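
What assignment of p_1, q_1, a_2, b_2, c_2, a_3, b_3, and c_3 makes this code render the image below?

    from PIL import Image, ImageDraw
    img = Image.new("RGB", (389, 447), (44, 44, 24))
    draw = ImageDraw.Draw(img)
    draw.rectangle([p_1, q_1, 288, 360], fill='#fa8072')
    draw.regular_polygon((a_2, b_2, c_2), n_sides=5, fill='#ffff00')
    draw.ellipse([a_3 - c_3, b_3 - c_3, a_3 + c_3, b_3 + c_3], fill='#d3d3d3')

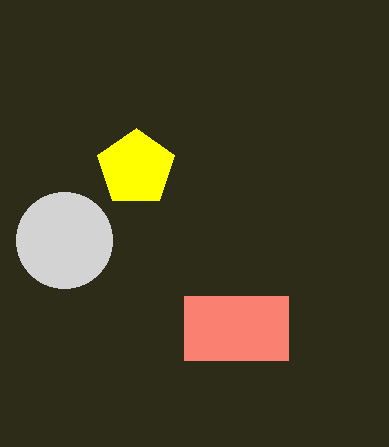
p_1 = 184
q_1 = 296
a_2 = 136
b_2 = 168
c_2 = 40
a_3 = 64
b_3 = 240
c_3 = 48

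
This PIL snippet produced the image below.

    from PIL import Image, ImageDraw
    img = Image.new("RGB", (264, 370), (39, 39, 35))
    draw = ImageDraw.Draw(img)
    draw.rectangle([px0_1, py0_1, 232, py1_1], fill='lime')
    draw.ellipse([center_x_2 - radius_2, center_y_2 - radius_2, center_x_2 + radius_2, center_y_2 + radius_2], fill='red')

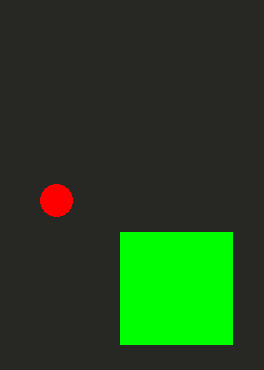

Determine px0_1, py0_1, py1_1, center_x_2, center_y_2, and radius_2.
px0_1 = 120, py0_1 = 232, py1_1 = 344, center_x_2 = 56, center_y_2 = 200, radius_2 = 16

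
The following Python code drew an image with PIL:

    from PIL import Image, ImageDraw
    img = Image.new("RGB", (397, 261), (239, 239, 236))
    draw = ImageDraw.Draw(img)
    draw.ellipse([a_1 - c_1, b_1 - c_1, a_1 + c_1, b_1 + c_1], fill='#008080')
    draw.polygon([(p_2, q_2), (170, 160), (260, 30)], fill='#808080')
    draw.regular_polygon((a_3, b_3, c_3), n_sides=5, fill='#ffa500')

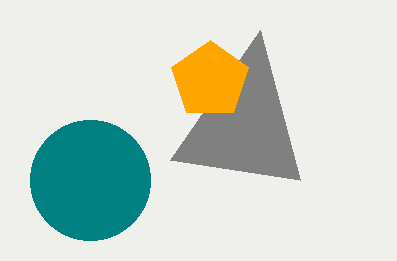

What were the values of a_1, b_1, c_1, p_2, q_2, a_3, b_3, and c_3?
a_1 = 90
b_1 = 180
c_1 = 60
p_2 = 300
q_2 = 180
a_3 = 210
b_3 = 80
c_3 = 40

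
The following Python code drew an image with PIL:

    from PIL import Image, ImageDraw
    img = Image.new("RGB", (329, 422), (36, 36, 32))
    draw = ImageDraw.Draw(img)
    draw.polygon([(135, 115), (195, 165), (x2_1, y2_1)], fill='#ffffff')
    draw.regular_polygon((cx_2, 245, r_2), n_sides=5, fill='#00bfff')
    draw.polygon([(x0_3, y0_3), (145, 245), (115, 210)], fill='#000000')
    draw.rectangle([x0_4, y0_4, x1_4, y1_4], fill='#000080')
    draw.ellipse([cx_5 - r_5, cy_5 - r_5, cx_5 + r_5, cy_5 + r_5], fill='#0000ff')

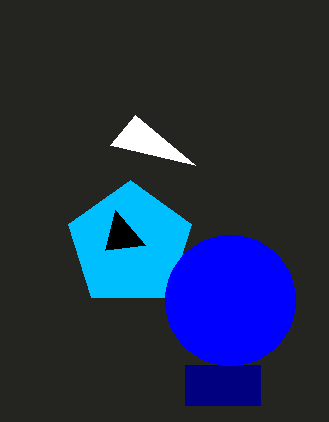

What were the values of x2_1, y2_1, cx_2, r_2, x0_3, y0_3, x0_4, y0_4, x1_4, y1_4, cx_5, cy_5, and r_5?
x2_1 = 110, y2_1 = 145, cx_2 = 130, r_2 = 65, x0_3 = 105, y0_3 = 250, x0_4 = 185, y0_4 = 365, x1_4 = 260, y1_4 = 405, cx_5 = 230, cy_5 = 300, r_5 = 65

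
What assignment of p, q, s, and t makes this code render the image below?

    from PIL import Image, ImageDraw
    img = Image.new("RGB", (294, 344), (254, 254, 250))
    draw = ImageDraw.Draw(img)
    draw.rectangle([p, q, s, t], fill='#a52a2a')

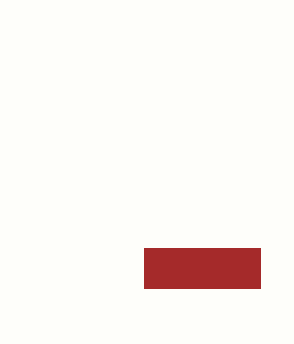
p = 144, q = 248, s = 260, t = 288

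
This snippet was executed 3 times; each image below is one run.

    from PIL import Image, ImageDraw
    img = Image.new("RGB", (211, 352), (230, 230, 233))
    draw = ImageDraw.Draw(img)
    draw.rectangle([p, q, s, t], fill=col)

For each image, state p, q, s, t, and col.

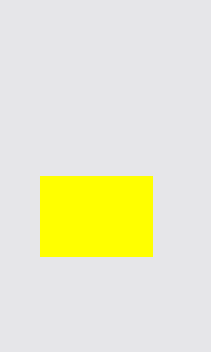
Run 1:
p = 40, q = 176, s = 152, t = 256, col = 'yellow'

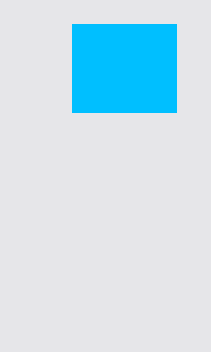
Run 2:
p = 72
q = 24
s = 176
t = 112
col = 'deepskyblue'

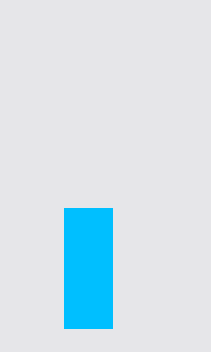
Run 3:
p = 64
q = 208
s = 112
t = 328
col = 'deepskyblue'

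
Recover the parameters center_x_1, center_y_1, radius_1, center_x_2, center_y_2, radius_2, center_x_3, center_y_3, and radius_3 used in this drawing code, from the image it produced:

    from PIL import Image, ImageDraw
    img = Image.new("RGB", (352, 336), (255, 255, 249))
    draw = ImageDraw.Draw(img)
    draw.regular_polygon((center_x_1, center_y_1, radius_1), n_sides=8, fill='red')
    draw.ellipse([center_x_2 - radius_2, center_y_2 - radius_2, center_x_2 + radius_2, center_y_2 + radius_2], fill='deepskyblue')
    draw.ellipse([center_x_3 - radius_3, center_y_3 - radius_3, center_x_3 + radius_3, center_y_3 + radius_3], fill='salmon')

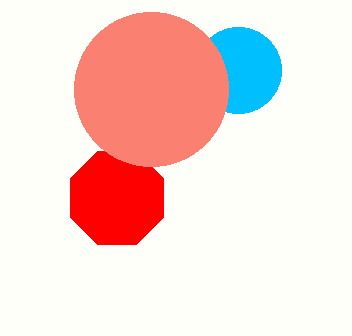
center_x_1 = 117
center_y_1 = 198
radius_1 = 50
center_x_2 = 238
center_y_2 = 70
radius_2 = 43
center_x_3 = 151
center_y_3 = 89
radius_3 = 77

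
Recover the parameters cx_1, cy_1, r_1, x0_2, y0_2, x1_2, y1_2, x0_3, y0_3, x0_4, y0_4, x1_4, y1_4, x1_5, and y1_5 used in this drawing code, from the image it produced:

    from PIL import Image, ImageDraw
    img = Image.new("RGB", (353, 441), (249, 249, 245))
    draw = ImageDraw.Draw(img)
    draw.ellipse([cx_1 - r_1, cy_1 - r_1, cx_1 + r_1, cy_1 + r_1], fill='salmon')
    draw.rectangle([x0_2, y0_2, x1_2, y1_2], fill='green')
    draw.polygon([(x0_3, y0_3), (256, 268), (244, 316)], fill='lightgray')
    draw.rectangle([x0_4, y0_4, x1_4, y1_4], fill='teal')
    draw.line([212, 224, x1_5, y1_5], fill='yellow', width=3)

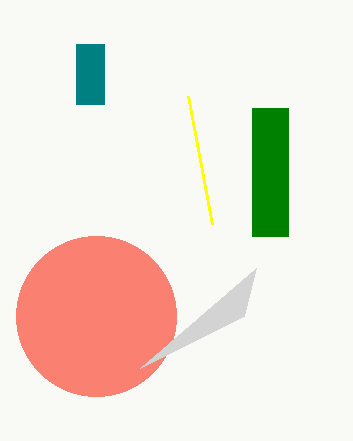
cx_1 = 96, cy_1 = 316, r_1 = 80, x0_2 = 252, y0_2 = 108, x1_2 = 288, y1_2 = 236, x0_3 = 140, y0_3 = 368, x0_4 = 76, y0_4 = 44, x1_4 = 104, y1_4 = 104, x1_5 = 188, y1_5 = 96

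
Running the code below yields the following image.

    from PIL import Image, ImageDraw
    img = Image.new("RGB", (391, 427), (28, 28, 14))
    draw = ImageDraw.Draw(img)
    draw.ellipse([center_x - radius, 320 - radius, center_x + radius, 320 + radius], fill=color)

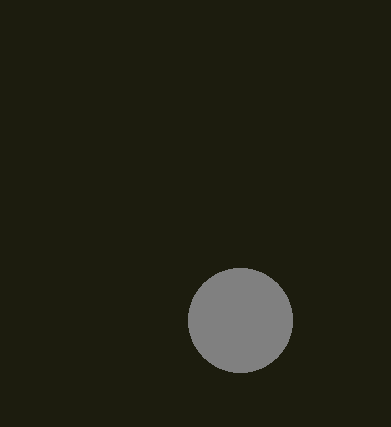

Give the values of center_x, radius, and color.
center_x = 240, radius = 52, color = 'gray'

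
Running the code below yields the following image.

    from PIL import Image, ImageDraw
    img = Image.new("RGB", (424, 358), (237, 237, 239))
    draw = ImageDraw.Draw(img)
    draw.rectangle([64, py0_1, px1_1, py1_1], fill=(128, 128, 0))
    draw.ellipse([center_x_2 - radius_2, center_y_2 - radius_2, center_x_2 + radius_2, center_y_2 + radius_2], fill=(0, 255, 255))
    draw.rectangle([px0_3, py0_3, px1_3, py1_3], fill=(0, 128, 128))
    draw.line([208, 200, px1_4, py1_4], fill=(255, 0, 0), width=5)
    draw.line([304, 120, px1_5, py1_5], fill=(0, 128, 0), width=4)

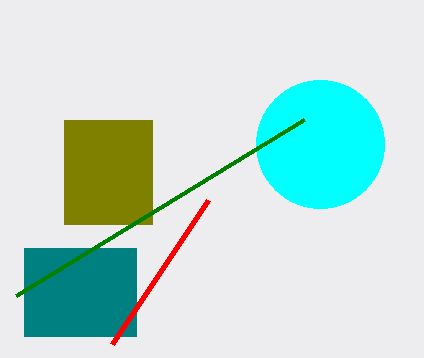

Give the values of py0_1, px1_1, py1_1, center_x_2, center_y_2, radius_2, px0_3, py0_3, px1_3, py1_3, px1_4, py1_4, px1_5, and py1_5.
py0_1 = 120; px1_1 = 152; py1_1 = 224; center_x_2 = 320; center_y_2 = 144; radius_2 = 64; px0_3 = 24; py0_3 = 248; px1_3 = 136; py1_3 = 336; px1_4 = 112; py1_4 = 344; px1_5 = 16; py1_5 = 296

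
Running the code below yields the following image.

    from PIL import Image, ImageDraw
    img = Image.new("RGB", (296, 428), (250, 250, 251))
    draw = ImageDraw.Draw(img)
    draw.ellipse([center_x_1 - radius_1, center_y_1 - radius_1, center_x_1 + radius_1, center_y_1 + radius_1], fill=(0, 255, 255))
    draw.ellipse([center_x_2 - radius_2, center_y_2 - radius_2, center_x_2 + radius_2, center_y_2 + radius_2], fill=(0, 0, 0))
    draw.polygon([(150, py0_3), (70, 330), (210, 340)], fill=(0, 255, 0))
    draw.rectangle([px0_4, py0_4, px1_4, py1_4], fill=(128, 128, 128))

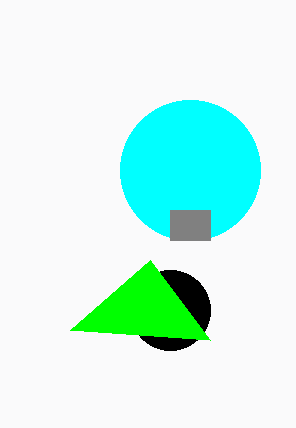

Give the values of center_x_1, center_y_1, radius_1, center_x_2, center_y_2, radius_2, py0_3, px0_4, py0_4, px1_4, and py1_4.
center_x_1 = 190, center_y_1 = 170, radius_1 = 70, center_x_2 = 170, center_y_2 = 310, radius_2 = 40, py0_3 = 260, px0_4 = 170, py0_4 = 210, px1_4 = 210, py1_4 = 240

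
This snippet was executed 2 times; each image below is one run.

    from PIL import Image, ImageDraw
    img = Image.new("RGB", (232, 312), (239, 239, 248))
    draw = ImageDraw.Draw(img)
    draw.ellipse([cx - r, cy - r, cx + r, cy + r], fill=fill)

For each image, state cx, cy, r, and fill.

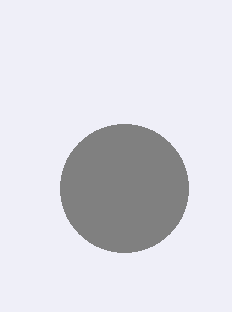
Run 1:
cx = 124, cy = 188, r = 64, fill = 'gray'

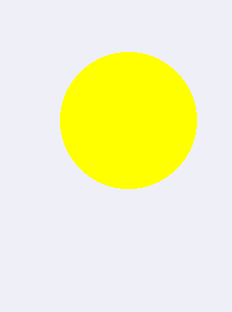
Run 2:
cx = 128
cy = 120
r = 68
fill = 'yellow'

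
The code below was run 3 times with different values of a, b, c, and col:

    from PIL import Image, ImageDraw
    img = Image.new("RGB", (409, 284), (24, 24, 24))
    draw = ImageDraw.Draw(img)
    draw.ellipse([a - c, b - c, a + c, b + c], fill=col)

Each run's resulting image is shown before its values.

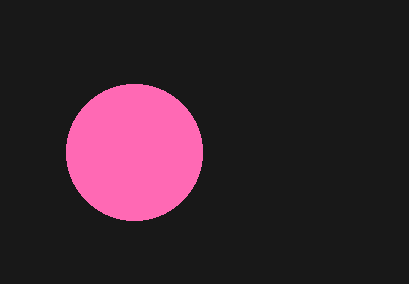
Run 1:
a = 134, b = 152, c = 68, col = 'hotpink'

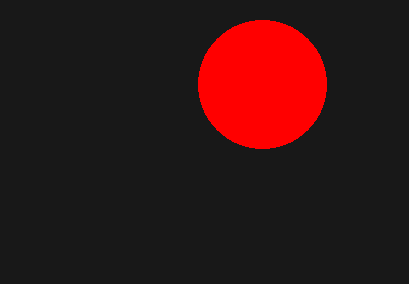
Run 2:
a = 262; b = 84; c = 64; col = 'red'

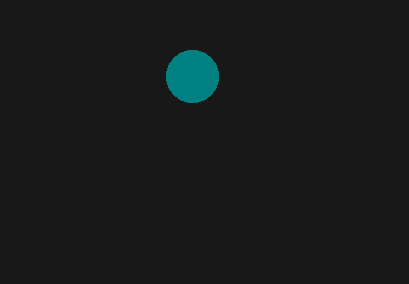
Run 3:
a = 192
b = 76
c = 26
col = 'teal'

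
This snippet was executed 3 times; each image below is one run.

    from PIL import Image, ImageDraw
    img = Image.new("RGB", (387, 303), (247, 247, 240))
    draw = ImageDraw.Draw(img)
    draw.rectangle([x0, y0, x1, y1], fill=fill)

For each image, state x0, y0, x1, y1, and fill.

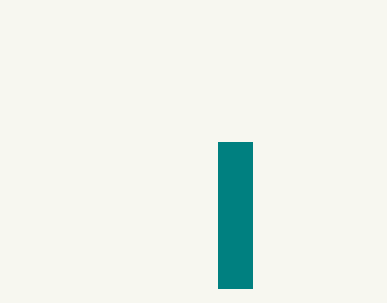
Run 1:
x0 = 218, y0 = 142, x1 = 252, y1 = 288, fill = 'teal'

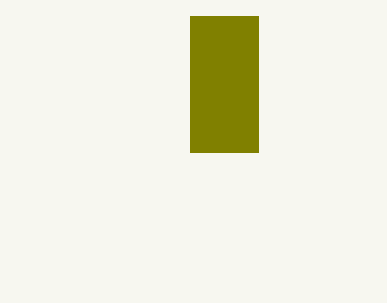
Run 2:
x0 = 190, y0 = 16, x1 = 258, y1 = 152, fill = 'olive'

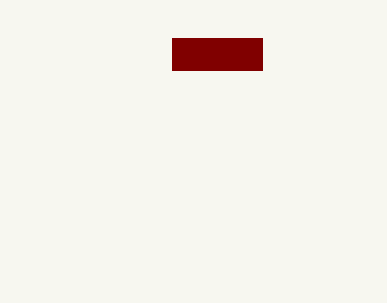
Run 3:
x0 = 172, y0 = 38, x1 = 262, y1 = 70, fill = 'maroon'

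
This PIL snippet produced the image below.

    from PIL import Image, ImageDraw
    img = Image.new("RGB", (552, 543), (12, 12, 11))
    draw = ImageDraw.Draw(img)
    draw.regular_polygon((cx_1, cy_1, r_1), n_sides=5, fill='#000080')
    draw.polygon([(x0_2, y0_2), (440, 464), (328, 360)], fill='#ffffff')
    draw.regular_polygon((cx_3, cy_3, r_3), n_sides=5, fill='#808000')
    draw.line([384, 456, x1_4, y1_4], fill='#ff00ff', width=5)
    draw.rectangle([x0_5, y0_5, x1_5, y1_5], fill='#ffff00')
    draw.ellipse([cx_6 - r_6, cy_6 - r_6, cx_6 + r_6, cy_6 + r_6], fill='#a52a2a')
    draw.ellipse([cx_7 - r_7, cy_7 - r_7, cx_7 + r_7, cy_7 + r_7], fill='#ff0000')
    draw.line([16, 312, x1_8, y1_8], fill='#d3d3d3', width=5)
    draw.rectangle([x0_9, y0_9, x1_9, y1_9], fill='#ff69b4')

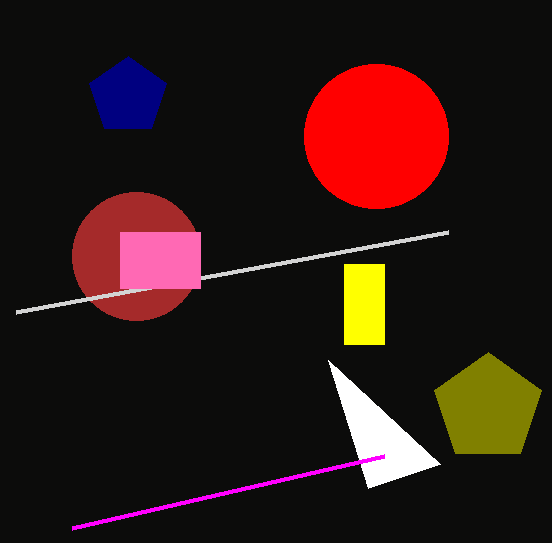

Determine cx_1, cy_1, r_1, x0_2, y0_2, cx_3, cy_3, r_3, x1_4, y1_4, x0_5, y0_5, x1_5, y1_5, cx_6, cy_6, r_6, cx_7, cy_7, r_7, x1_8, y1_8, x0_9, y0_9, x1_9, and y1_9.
cx_1 = 128
cy_1 = 96
r_1 = 40
x0_2 = 368
y0_2 = 488
cx_3 = 488
cy_3 = 408
r_3 = 56
x1_4 = 72
y1_4 = 528
x0_5 = 344
y0_5 = 264
x1_5 = 384
y1_5 = 344
cx_6 = 136
cy_6 = 256
r_6 = 64
cx_7 = 376
cy_7 = 136
r_7 = 72
x1_8 = 448
y1_8 = 232
x0_9 = 120
y0_9 = 232
x1_9 = 200
y1_9 = 288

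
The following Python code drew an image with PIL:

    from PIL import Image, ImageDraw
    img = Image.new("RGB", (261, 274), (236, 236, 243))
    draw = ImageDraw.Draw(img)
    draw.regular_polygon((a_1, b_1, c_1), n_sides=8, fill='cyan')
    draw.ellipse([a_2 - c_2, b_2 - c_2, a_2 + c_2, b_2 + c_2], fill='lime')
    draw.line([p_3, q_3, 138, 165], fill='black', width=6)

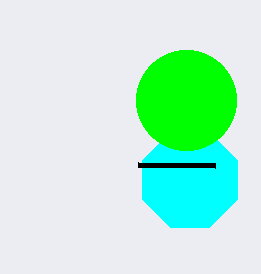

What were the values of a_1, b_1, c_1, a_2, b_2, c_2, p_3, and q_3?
a_1 = 190
b_1 = 180
c_1 = 51
a_2 = 186
b_2 = 100
c_2 = 50
p_3 = 215
q_3 = 166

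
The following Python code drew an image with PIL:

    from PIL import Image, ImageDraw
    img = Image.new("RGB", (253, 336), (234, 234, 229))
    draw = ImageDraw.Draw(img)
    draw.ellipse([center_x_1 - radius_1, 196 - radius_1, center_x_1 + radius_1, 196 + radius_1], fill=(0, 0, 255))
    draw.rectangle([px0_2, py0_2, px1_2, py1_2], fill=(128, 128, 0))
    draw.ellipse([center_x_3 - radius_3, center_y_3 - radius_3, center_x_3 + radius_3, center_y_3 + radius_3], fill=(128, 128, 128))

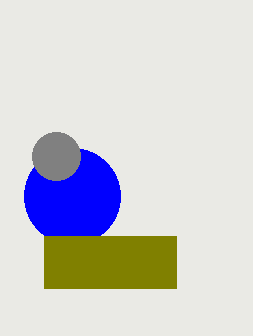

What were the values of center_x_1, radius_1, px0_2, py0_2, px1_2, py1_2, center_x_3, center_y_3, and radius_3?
center_x_1 = 72, radius_1 = 48, px0_2 = 44, py0_2 = 236, px1_2 = 176, py1_2 = 288, center_x_3 = 56, center_y_3 = 156, radius_3 = 24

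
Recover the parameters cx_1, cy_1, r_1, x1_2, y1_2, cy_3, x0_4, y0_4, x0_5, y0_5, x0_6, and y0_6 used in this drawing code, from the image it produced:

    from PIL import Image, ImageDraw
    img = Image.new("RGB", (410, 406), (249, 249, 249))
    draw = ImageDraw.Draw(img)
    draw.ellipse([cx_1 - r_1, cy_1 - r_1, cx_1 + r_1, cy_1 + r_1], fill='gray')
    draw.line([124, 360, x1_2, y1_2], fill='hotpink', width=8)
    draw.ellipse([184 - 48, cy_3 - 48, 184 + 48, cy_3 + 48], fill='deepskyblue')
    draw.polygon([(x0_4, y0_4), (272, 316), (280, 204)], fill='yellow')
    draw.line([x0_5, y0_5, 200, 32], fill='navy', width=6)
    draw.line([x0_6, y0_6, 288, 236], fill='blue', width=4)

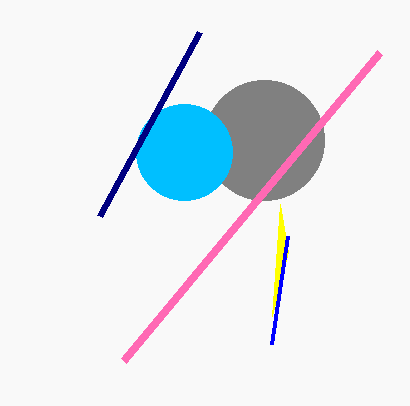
cx_1 = 264
cy_1 = 140
r_1 = 60
x1_2 = 380
y1_2 = 52
cy_3 = 152
x0_4 = 288
y0_4 = 252
x0_5 = 100
y0_5 = 216
x0_6 = 272
y0_6 = 344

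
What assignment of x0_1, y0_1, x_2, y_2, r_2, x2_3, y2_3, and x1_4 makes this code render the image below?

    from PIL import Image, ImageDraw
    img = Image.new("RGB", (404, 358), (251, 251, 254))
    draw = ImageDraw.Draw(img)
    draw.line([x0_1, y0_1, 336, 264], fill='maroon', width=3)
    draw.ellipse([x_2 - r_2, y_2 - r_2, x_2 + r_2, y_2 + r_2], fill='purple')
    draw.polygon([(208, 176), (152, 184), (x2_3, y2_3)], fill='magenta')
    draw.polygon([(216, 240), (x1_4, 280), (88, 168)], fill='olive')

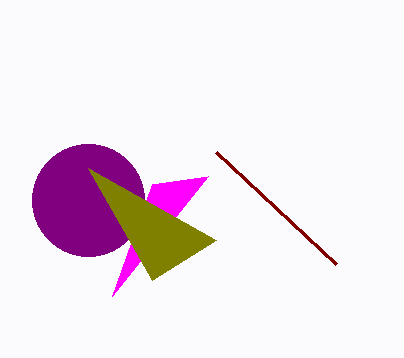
x0_1 = 216, y0_1 = 152, x_2 = 88, y_2 = 200, r_2 = 56, x2_3 = 112, y2_3 = 296, x1_4 = 152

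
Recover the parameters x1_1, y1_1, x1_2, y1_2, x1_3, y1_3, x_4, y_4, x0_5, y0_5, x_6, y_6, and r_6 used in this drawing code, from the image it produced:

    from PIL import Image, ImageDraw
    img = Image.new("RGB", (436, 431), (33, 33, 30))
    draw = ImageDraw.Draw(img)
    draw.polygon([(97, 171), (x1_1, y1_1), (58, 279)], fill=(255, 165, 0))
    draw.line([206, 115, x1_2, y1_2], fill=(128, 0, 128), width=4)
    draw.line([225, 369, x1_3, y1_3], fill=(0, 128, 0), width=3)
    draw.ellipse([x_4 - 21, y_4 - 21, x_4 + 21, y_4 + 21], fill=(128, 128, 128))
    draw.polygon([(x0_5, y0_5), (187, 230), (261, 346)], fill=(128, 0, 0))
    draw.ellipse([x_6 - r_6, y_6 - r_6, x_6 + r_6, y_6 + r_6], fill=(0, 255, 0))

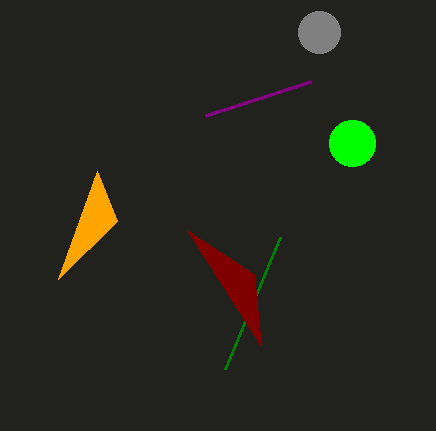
x1_1 = 117, y1_1 = 221, x1_2 = 311, y1_2 = 81, x1_3 = 280, y1_3 = 237, x_4 = 319, y_4 = 32, x0_5 = 254, y0_5 = 274, x_6 = 352, y_6 = 143, r_6 = 23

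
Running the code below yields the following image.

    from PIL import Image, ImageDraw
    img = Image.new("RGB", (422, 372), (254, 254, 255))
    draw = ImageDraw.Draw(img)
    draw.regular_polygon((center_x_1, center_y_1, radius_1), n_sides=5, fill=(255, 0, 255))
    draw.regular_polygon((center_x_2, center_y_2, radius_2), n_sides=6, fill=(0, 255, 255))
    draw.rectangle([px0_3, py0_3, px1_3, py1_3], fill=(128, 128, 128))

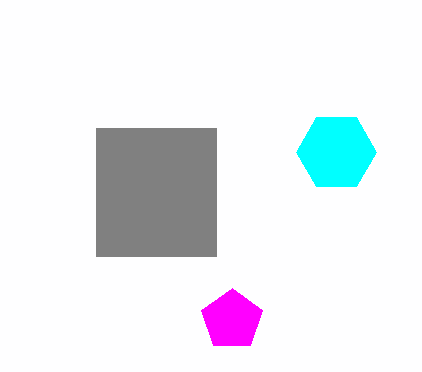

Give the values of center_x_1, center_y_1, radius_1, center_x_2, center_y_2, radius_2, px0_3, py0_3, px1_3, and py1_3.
center_x_1 = 232; center_y_1 = 320; radius_1 = 32; center_x_2 = 336; center_y_2 = 152; radius_2 = 40; px0_3 = 96; py0_3 = 128; px1_3 = 216; py1_3 = 256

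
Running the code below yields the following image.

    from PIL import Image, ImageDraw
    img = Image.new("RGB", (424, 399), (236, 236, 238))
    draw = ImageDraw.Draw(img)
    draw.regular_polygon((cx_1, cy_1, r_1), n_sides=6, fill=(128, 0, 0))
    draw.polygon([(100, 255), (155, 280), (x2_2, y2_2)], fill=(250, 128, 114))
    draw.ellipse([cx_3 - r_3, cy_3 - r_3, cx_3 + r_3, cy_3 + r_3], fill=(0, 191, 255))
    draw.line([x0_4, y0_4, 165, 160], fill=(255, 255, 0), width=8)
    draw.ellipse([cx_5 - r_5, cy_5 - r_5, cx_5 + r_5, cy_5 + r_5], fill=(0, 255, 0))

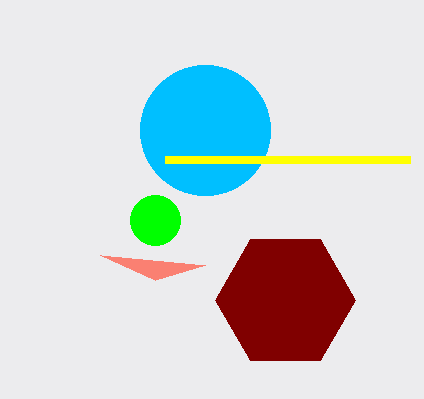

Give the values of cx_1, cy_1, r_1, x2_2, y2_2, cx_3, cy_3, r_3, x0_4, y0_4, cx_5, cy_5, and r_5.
cx_1 = 285, cy_1 = 300, r_1 = 70, x2_2 = 205, y2_2 = 265, cx_3 = 205, cy_3 = 130, r_3 = 65, x0_4 = 410, y0_4 = 160, cx_5 = 155, cy_5 = 220, r_5 = 25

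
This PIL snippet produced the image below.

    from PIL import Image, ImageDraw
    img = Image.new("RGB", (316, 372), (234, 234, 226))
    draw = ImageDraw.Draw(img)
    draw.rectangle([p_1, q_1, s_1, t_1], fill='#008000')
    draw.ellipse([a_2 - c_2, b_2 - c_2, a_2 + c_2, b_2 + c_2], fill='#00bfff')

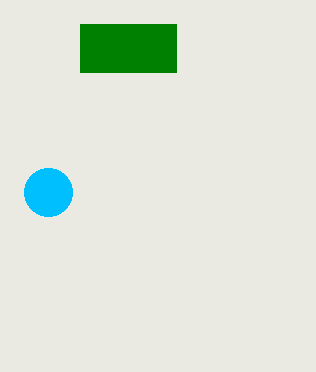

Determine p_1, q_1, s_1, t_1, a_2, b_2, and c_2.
p_1 = 80, q_1 = 24, s_1 = 176, t_1 = 72, a_2 = 48, b_2 = 192, c_2 = 24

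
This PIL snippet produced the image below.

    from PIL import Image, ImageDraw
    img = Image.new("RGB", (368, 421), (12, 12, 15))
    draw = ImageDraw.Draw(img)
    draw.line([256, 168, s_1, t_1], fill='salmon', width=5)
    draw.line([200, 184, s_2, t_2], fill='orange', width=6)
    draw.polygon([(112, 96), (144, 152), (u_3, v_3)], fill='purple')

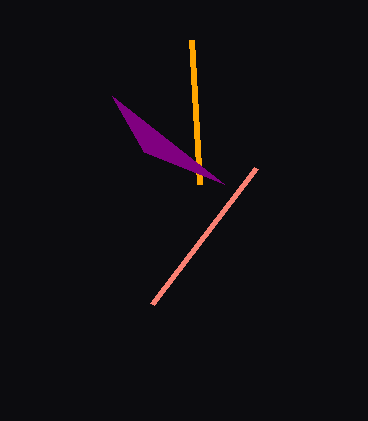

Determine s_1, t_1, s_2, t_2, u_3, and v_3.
s_1 = 152; t_1 = 304; s_2 = 192; t_2 = 40; u_3 = 224; v_3 = 184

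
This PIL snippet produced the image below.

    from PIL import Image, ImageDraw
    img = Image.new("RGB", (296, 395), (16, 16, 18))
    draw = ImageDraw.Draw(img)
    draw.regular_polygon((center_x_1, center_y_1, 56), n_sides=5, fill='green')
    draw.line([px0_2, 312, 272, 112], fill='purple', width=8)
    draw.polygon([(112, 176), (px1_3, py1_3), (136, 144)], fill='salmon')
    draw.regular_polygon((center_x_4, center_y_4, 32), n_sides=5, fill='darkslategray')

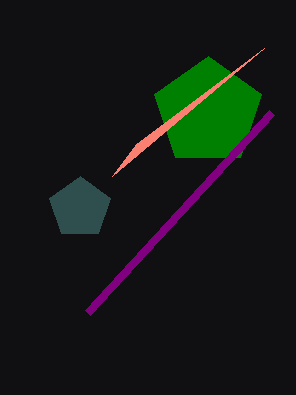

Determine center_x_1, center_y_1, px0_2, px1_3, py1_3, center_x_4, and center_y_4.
center_x_1 = 208; center_y_1 = 112; px0_2 = 88; px1_3 = 264; py1_3 = 48; center_x_4 = 80; center_y_4 = 208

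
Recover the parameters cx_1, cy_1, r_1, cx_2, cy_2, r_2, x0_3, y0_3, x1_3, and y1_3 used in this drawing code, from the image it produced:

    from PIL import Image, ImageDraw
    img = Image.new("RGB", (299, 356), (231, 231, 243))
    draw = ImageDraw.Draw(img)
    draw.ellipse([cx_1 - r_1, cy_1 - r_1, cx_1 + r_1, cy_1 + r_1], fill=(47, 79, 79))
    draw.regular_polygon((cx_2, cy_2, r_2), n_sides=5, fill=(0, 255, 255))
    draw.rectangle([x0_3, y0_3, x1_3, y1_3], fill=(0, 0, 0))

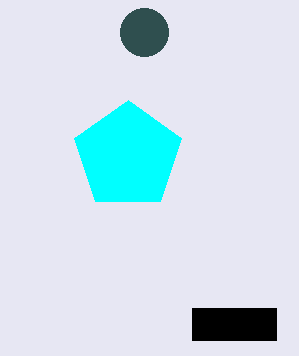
cx_1 = 144; cy_1 = 32; r_1 = 24; cx_2 = 128; cy_2 = 156; r_2 = 56; x0_3 = 192; y0_3 = 308; x1_3 = 276; y1_3 = 340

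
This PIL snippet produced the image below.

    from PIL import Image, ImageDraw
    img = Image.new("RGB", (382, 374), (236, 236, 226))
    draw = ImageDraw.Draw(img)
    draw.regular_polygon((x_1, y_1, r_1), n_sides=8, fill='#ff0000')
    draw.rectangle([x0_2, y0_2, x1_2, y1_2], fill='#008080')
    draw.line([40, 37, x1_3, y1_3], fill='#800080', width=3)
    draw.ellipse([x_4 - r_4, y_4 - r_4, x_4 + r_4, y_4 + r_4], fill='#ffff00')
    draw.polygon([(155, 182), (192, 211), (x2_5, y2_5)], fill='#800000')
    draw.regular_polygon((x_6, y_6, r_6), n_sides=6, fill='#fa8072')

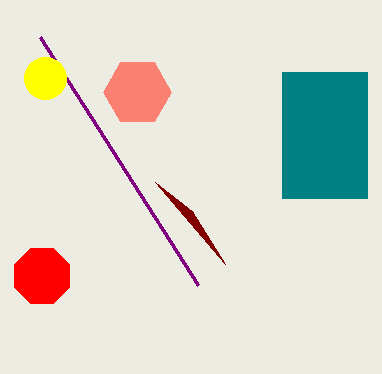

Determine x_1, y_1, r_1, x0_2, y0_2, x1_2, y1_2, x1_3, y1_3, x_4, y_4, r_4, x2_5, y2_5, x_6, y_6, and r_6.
x_1 = 42, y_1 = 276, r_1 = 30, x0_2 = 282, y0_2 = 72, x1_2 = 367, y1_2 = 198, x1_3 = 198, y1_3 = 285, x_4 = 45, y_4 = 78, r_4 = 21, x2_5 = 225, y2_5 = 264, x_6 = 137, y_6 = 92, r_6 = 34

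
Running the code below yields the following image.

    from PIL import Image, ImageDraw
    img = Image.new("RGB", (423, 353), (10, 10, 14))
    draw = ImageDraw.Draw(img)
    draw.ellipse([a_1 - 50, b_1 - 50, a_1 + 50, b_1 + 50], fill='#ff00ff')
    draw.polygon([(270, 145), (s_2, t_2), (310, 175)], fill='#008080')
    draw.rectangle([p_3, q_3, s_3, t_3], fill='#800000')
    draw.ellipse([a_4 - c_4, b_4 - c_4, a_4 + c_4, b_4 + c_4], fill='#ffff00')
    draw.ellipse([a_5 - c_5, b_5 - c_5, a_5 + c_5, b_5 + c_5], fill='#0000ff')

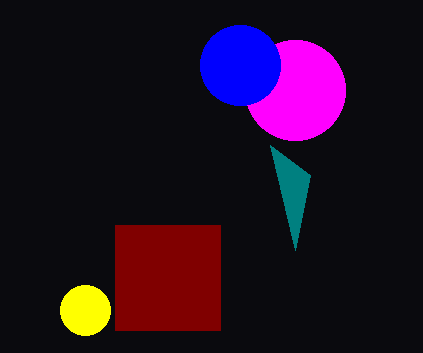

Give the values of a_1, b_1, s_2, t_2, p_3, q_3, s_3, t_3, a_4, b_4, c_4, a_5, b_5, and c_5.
a_1 = 295, b_1 = 90, s_2 = 295, t_2 = 250, p_3 = 115, q_3 = 225, s_3 = 220, t_3 = 330, a_4 = 85, b_4 = 310, c_4 = 25, a_5 = 240, b_5 = 65, c_5 = 40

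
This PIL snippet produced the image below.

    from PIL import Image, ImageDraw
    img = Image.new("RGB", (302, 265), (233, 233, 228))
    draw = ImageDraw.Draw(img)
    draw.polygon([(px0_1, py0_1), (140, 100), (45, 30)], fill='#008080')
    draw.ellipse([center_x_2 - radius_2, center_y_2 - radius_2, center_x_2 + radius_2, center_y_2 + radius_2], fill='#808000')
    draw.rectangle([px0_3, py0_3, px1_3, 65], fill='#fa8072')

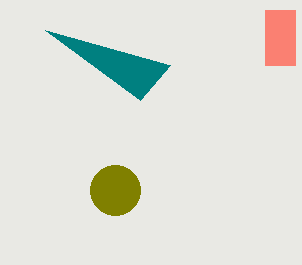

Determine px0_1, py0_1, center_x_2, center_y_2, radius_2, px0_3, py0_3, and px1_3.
px0_1 = 170, py0_1 = 65, center_x_2 = 115, center_y_2 = 190, radius_2 = 25, px0_3 = 265, py0_3 = 10, px1_3 = 295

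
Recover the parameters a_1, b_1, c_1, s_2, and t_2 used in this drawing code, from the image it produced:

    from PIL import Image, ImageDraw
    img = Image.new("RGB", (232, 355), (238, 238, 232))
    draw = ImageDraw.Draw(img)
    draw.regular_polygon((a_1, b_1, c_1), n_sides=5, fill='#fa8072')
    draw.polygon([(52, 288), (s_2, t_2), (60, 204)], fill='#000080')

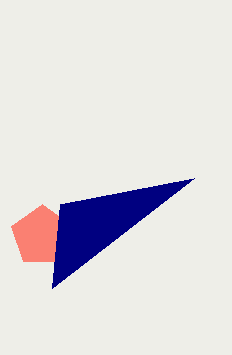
a_1 = 42, b_1 = 236, c_1 = 32, s_2 = 194, t_2 = 178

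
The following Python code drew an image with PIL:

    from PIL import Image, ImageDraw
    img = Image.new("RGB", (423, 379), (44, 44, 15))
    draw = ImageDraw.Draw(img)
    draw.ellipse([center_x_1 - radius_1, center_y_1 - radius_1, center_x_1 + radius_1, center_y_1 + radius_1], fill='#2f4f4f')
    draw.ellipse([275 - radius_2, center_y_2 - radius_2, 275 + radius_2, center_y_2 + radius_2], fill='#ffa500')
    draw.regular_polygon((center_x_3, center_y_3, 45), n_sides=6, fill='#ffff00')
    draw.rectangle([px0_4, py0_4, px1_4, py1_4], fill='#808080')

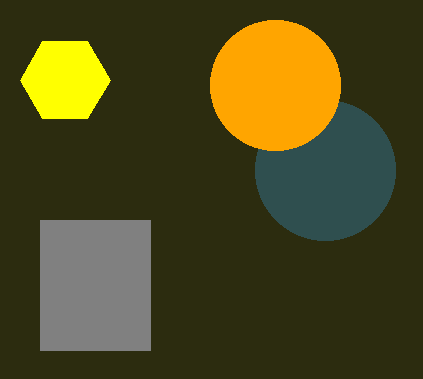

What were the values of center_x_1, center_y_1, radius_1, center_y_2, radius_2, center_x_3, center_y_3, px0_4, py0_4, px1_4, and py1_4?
center_x_1 = 325, center_y_1 = 170, radius_1 = 70, center_y_2 = 85, radius_2 = 65, center_x_3 = 65, center_y_3 = 80, px0_4 = 40, py0_4 = 220, px1_4 = 150, py1_4 = 350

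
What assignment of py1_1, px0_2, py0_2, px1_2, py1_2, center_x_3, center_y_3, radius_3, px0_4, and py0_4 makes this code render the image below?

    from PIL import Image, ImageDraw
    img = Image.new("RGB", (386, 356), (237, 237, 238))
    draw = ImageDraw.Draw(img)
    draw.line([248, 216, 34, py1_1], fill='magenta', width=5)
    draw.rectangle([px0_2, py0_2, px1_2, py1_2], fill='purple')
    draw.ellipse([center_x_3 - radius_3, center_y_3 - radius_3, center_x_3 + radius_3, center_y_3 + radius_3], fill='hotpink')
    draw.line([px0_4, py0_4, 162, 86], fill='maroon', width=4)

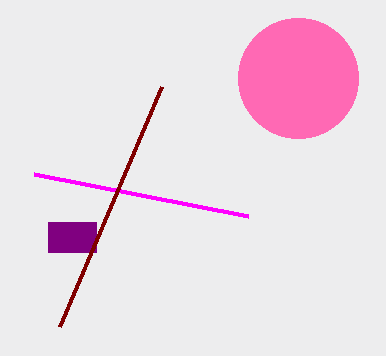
py1_1 = 174
px0_2 = 48
py0_2 = 222
px1_2 = 96
py1_2 = 252
center_x_3 = 298
center_y_3 = 78
radius_3 = 60
px0_4 = 60
py0_4 = 326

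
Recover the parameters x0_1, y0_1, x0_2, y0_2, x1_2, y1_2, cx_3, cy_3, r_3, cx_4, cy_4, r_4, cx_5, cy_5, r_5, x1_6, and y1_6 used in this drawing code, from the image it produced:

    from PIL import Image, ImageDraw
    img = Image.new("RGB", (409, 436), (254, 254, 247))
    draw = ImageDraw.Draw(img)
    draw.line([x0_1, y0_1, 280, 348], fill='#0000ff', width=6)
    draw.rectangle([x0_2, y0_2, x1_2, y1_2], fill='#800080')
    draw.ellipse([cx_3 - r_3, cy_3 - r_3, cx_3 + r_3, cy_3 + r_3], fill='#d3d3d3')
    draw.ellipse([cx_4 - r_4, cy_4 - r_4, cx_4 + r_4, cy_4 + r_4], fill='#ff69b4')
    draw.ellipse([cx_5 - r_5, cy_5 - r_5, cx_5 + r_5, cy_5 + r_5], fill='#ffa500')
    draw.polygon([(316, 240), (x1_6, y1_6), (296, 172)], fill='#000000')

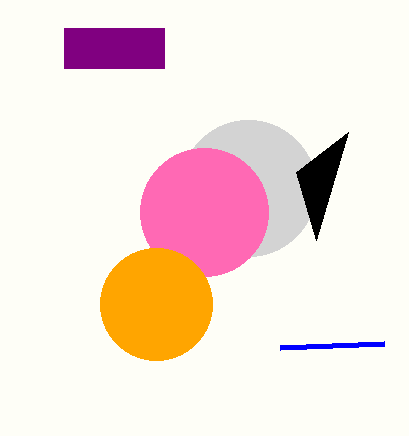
x0_1 = 384; y0_1 = 344; x0_2 = 64; y0_2 = 28; x1_2 = 164; y1_2 = 68; cx_3 = 248; cy_3 = 188; r_3 = 68; cx_4 = 204; cy_4 = 212; r_4 = 64; cx_5 = 156; cy_5 = 304; r_5 = 56; x1_6 = 348; y1_6 = 132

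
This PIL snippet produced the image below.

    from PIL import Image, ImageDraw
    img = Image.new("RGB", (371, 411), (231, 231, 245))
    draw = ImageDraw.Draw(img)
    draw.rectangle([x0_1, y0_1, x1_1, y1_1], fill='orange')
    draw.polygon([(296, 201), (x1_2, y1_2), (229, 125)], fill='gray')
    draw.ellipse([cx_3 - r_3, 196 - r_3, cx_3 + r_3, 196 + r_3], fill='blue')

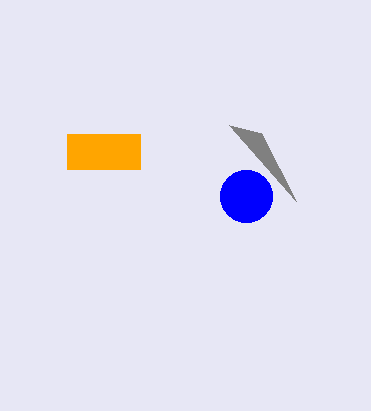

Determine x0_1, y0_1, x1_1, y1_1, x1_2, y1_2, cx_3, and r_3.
x0_1 = 67; y0_1 = 134; x1_1 = 140; y1_1 = 169; x1_2 = 261; y1_2 = 133; cx_3 = 246; r_3 = 26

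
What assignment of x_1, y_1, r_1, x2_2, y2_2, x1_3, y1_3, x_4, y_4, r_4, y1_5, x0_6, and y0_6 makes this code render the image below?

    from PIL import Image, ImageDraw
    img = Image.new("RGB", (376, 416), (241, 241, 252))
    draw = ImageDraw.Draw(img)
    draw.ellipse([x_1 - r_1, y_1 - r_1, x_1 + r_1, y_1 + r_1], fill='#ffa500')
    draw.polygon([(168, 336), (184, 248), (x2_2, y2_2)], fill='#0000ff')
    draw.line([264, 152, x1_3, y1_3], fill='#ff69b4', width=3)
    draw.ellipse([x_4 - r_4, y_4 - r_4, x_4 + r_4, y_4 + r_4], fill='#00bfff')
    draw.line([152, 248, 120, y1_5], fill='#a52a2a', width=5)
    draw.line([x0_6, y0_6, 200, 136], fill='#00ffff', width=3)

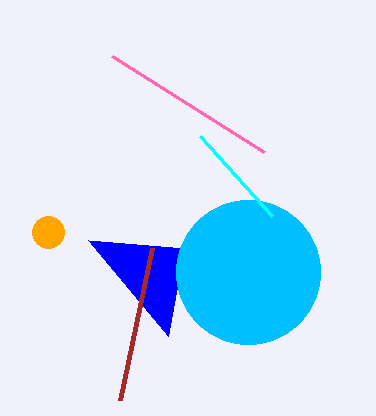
x_1 = 48, y_1 = 232, r_1 = 16, x2_2 = 88, y2_2 = 240, x1_3 = 112, y1_3 = 56, x_4 = 248, y_4 = 272, r_4 = 72, y1_5 = 400, x0_6 = 272, y0_6 = 216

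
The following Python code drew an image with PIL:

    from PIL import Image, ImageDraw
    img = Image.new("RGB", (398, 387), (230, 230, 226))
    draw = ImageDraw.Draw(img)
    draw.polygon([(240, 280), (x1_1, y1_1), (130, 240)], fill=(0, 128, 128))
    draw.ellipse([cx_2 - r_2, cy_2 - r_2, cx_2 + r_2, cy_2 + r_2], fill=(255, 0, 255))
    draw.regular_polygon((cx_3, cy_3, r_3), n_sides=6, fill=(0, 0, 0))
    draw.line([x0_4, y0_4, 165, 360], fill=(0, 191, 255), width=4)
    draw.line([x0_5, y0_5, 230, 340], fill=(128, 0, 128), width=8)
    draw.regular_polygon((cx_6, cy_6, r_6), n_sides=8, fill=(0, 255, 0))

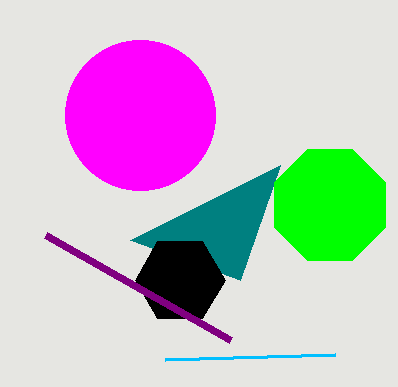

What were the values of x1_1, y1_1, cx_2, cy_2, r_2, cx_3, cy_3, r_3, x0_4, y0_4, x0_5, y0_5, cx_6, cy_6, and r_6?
x1_1 = 280, y1_1 = 165, cx_2 = 140, cy_2 = 115, r_2 = 75, cx_3 = 180, cy_3 = 280, r_3 = 45, x0_4 = 335, y0_4 = 355, x0_5 = 45, y0_5 = 235, cx_6 = 330, cy_6 = 205, r_6 = 60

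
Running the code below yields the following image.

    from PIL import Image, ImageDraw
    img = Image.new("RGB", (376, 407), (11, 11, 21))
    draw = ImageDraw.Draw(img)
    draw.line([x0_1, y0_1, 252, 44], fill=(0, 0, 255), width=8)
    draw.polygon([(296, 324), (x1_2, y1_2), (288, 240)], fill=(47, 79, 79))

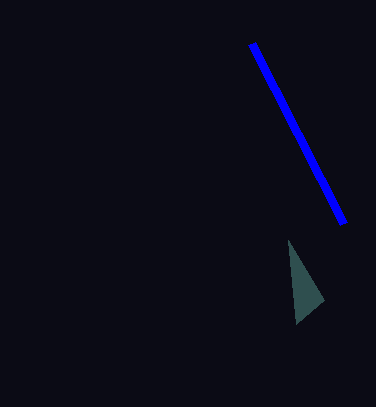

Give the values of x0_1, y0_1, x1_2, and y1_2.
x0_1 = 344; y0_1 = 224; x1_2 = 324; y1_2 = 300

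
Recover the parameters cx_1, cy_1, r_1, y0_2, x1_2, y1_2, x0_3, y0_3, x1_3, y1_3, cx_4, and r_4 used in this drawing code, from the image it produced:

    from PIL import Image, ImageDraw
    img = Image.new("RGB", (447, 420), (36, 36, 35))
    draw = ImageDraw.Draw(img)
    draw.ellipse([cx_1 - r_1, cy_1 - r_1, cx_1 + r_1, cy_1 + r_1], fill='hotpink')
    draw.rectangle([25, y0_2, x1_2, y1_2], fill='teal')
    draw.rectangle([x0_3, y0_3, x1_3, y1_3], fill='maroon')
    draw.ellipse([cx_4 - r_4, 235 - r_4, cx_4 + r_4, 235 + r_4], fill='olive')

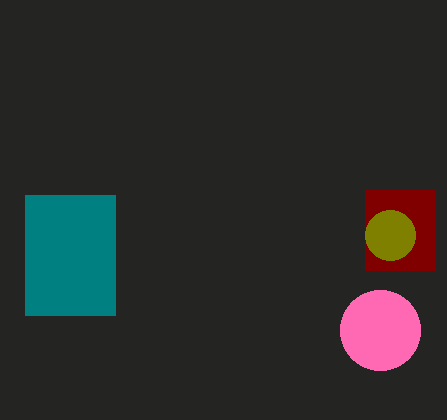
cx_1 = 380, cy_1 = 330, r_1 = 40, y0_2 = 195, x1_2 = 115, y1_2 = 315, x0_3 = 365, y0_3 = 190, x1_3 = 435, y1_3 = 270, cx_4 = 390, r_4 = 25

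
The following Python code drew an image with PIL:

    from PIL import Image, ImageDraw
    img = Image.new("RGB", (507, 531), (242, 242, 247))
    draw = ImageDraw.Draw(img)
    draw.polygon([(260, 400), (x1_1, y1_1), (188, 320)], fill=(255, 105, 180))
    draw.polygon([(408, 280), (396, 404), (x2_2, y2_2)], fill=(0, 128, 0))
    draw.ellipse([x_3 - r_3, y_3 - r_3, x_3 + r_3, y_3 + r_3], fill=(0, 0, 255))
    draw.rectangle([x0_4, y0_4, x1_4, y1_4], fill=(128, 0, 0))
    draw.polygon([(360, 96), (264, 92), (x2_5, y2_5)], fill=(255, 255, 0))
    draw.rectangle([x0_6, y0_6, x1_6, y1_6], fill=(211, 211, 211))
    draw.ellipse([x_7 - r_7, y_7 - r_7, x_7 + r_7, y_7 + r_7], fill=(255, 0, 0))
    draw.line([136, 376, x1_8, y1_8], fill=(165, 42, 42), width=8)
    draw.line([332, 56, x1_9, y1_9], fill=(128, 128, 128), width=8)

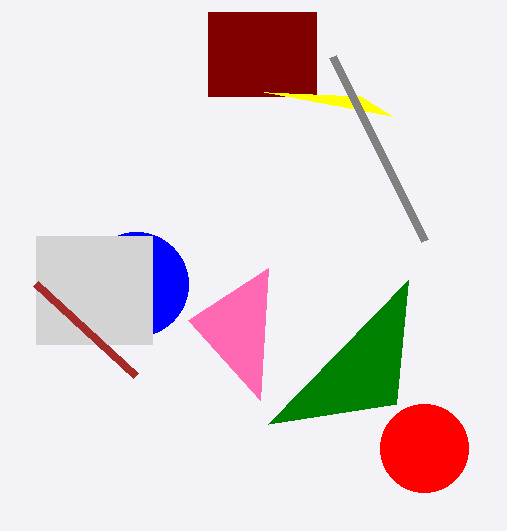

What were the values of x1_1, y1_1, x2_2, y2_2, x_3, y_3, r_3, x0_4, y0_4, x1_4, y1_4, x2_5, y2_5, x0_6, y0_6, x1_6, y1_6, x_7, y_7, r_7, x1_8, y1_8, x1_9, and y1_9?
x1_1 = 268; y1_1 = 268; x2_2 = 268; y2_2 = 424; x_3 = 136; y_3 = 284; r_3 = 52; x0_4 = 208; y0_4 = 12; x1_4 = 316; y1_4 = 96; x2_5 = 392; y2_5 = 116; x0_6 = 36; y0_6 = 236; x1_6 = 152; y1_6 = 344; x_7 = 424; y_7 = 448; r_7 = 44; x1_8 = 36; y1_8 = 284; x1_9 = 424; y1_9 = 240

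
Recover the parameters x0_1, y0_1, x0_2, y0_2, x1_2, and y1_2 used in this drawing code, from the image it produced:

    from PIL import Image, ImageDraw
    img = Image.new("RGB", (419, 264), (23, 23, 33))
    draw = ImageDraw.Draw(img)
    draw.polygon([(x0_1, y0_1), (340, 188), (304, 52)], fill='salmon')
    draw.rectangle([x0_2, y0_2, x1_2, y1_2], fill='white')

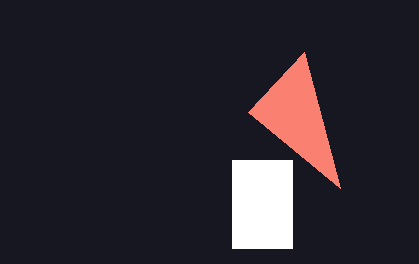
x0_1 = 248; y0_1 = 112; x0_2 = 232; y0_2 = 160; x1_2 = 292; y1_2 = 248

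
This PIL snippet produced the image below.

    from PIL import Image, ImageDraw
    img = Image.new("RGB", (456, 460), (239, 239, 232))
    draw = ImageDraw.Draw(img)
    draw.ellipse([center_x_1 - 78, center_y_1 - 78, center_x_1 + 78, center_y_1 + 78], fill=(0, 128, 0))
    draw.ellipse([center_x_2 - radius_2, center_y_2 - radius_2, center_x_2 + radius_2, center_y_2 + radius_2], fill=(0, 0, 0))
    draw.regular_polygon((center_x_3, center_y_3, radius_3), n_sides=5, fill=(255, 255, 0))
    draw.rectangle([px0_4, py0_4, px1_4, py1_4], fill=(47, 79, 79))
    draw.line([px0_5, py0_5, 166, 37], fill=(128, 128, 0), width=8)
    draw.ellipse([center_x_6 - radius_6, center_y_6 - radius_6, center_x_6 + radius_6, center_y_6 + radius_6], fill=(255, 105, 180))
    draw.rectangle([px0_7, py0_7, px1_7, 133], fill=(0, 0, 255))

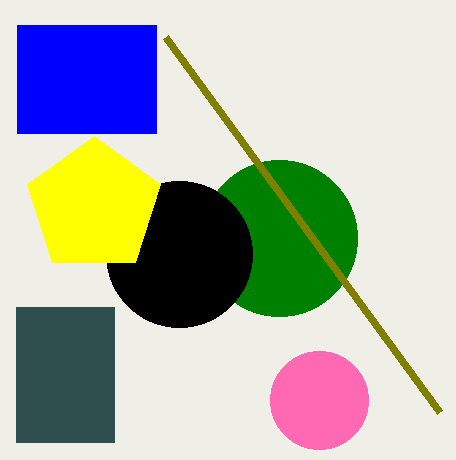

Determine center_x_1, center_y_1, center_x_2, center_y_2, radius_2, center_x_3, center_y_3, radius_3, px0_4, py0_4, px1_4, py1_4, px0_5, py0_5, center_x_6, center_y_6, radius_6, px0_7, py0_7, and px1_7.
center_x_1 = 279
center_y_1 = 238
center_x_2 = 179
center_y_2 = 254
radius_2 = 73
center_x_3 = 94
center_y_3 = 206
radius_3 = 70
px0_4 = 16
py0_4 = 307
px1_4 = 114
py1_4 = 442
px0_5 = 440
py0_5 = 412
center_x_6 = 319
center_y_6 = 400
radius_6 = 49
px0_7 = 17
py0_7 = 25
px1_7 = 156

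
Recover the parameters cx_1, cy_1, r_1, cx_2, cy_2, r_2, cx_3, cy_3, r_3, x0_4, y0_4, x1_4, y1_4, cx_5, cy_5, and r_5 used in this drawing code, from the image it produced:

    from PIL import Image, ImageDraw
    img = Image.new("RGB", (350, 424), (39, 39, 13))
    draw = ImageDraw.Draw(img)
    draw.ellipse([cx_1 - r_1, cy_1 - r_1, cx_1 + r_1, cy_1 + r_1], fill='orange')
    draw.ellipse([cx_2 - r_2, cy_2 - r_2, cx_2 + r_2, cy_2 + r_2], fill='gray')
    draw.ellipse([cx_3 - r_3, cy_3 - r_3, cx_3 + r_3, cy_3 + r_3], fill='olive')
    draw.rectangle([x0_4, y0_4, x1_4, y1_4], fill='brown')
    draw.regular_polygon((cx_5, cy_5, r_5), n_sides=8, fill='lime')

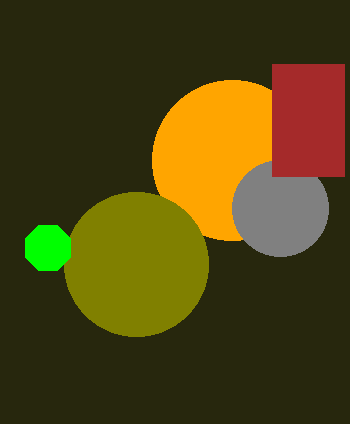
cx_1 = 232; cy_1 = 160; r_1 = 80; cx_2 = 280; cy_2 = 208; r_2 = 48; cx_3 = 136; cy_3 = 264; r_3 = 72; x0_4 = 272; y0_4 = 64; x1_4 = 344; y1_4 = 176; cx_5 = 48; cy_5 = 248; r_5 = 24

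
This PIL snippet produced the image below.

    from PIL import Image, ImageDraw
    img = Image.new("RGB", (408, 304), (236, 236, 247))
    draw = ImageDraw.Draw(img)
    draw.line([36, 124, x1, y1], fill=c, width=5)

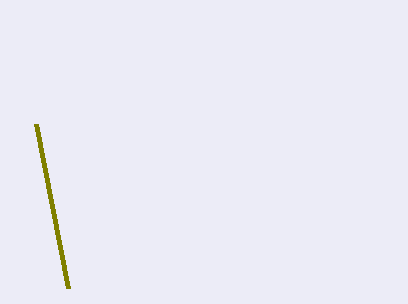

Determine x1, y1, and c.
x1 = 68, y1 = 288, c = 'olive'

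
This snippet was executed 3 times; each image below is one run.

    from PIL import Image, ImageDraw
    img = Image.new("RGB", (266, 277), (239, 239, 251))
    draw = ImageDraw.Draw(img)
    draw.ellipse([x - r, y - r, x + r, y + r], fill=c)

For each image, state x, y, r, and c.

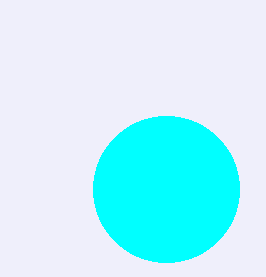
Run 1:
x = 166; y = 189; r = 73; c = 'cyan'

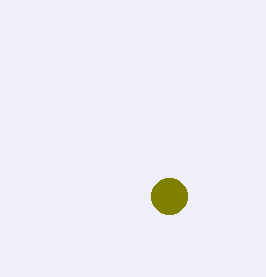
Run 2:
x = 169; y = 196; r = 18; c = 'olive'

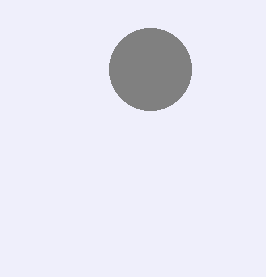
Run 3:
x = 150
y = 69
r = 41
c = 'gray'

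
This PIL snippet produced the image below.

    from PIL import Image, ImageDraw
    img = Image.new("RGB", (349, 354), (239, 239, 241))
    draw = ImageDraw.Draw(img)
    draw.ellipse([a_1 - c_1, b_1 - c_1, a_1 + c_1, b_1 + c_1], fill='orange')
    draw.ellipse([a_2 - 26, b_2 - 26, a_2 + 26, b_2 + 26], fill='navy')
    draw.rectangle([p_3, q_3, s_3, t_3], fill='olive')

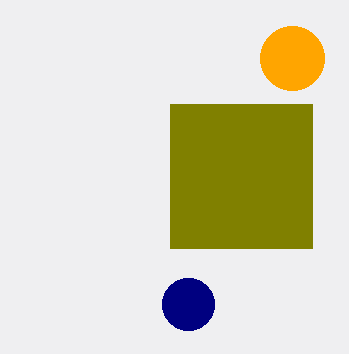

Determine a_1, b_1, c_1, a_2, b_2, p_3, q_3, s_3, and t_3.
a_1 = 292; b_1 = 58; c_1 = 32; a_2 = 188; b_2 = 304; p_3 = 170; q_3 = 104; s_3 = 312; t_3 = 248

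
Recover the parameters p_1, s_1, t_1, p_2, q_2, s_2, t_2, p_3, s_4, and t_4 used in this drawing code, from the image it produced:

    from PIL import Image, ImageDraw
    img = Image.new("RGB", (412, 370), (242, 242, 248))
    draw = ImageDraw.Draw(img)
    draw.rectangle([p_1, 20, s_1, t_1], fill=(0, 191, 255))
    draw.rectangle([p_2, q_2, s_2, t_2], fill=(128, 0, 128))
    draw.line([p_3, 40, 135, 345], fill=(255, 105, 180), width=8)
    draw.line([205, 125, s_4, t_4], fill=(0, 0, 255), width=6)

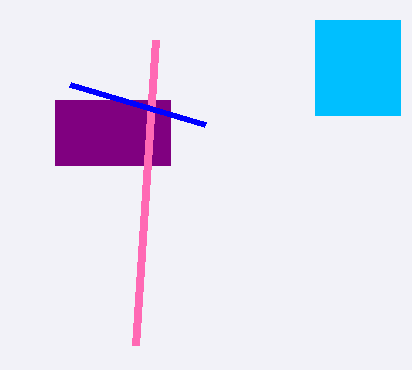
p_1 = 315, s_1 = 400, t_1 = 115, p_2 = 55, q_2 = 100, s_2 = 170, t_2 = 165, p_3 = 155, s_4 = 70, t_4 = 85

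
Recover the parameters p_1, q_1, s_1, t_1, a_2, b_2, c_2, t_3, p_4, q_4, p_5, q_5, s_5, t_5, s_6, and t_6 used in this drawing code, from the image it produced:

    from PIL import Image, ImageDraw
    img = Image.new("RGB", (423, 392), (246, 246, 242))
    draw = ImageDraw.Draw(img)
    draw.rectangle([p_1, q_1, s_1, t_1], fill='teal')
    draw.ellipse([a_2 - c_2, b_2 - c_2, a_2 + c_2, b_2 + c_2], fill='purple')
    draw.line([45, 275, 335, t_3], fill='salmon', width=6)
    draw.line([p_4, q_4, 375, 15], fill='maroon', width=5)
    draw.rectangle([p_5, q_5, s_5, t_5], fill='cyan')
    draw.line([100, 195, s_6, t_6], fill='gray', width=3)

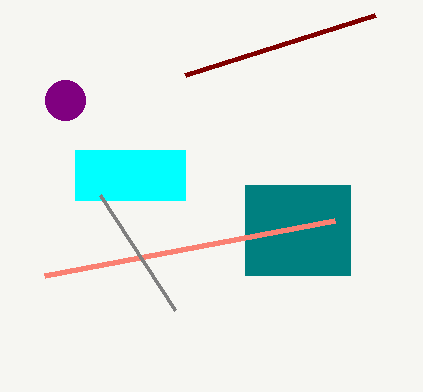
p_1 = 245, q_1 = 185, s_1 = 350, t_1 = 275, a_2 = 65, b_2 = 100, c_2 = 20, t_3 = 220, p_4 = 185, q_4 = 75, p_5 = 75, q_5 = 150, s_5 = 185, t_5 = 200, s_6 = 175, t_6 = 310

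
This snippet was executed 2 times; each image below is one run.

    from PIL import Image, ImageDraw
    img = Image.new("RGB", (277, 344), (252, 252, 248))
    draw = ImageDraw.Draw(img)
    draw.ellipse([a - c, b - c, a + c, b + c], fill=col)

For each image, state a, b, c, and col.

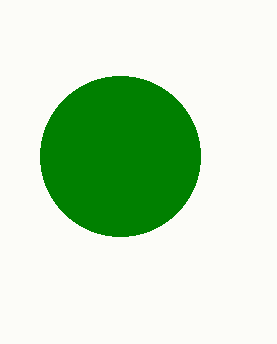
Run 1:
a = 120
b = 156
c = 80
col = 'green'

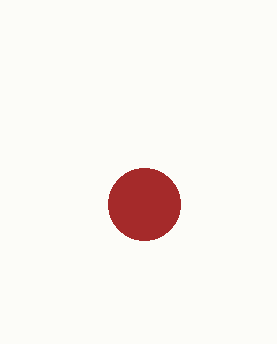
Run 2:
a = 144, b = 204, c = 36, col = 'brown'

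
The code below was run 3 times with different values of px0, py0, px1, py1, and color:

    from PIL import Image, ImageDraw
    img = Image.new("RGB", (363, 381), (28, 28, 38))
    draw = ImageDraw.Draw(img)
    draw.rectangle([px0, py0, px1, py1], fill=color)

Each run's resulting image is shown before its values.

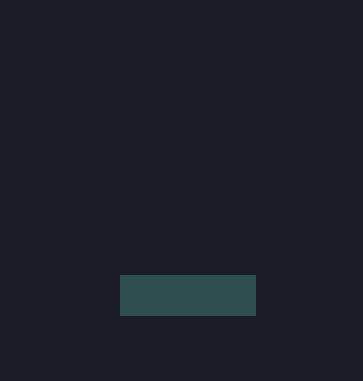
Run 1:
px0 = 120; py0 = 275; px1 = 255; py1 = 315; color = 'darkslategray'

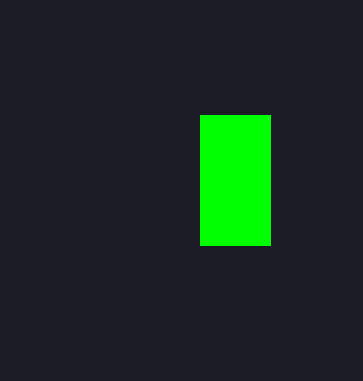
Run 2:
px0 = 200, py0 = 115, px1 = 270, py1 = 245, color = 'lime'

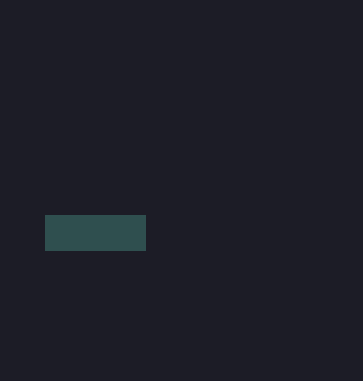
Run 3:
px0 = 45; py0 = 215; px1 = 145; py1 = 250; color = 'darkslategray'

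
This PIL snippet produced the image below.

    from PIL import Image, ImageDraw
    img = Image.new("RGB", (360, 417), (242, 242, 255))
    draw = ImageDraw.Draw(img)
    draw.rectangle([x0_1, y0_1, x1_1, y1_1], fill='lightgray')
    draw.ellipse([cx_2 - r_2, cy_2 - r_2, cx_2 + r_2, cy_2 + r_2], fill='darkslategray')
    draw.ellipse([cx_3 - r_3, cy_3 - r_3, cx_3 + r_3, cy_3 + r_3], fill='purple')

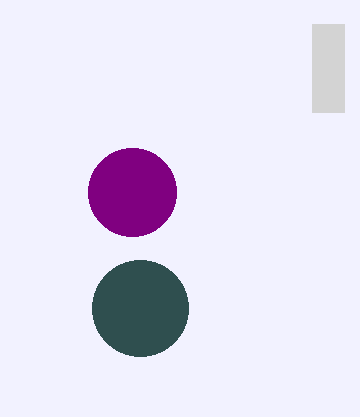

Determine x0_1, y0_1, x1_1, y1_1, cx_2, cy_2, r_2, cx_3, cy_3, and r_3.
x0_1 = 312, y0_1 = 24, x1_1 = 344, y1_1 = 112, cx_2 = 140, cy_2 = 308, r_2 = 48, cx_3 = 132, cy_3 = 192, r_3 = 44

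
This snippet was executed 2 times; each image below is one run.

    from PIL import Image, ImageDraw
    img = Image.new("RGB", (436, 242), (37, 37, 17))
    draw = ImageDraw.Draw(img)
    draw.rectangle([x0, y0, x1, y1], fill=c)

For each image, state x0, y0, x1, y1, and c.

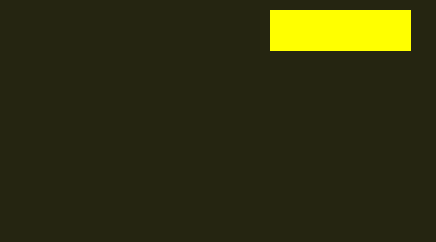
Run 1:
x0 = 270; y0 = 10; x1 = 410; y1 = 50; c = 'yellow'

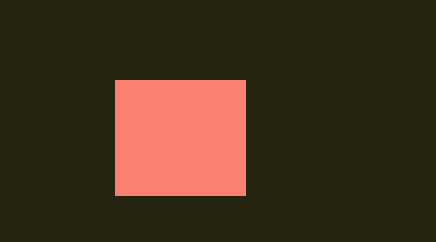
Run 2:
x0 = 115; y0 = 80; x1 = 245; y1 = 195; c = 'salmon'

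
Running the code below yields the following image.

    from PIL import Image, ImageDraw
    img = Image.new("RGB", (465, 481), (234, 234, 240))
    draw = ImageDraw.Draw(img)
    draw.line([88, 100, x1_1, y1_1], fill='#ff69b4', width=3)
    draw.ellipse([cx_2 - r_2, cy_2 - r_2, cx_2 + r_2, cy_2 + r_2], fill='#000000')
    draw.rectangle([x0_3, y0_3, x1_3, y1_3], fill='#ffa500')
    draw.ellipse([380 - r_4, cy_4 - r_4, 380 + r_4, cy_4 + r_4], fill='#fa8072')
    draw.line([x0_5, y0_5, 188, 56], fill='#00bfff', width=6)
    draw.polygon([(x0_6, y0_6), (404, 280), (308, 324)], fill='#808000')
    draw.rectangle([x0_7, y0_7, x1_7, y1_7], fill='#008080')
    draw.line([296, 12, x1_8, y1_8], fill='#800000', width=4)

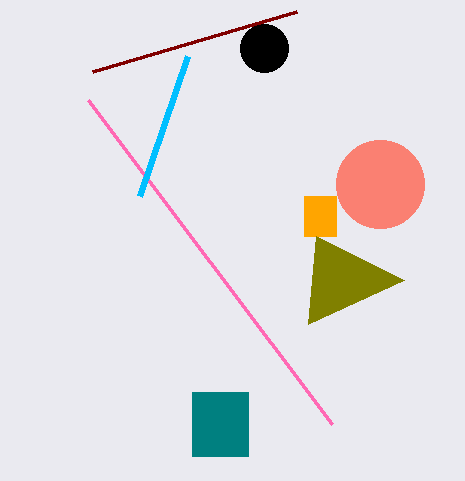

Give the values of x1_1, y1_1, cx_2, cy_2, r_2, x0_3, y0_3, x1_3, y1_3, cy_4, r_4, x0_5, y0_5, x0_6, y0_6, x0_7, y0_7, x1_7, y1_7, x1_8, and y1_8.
x1_1 = 332
y1_1 = 424
cx_2 = 264
cy_2 = 48
r_2 = 24
x0_3 = 304
y0_3 = 196
x1_3 = 336
y1_3 = 236
cy_4 = 184
r_4 = 44
x0_5 = 140
y0_5 = 196
x0_6 = 316
y0_6 = 236
x0_7 = 192
y0_7 = 392
x1_7 = 248
y1_7 = 456
x1_8 = 92
y1_8 = 72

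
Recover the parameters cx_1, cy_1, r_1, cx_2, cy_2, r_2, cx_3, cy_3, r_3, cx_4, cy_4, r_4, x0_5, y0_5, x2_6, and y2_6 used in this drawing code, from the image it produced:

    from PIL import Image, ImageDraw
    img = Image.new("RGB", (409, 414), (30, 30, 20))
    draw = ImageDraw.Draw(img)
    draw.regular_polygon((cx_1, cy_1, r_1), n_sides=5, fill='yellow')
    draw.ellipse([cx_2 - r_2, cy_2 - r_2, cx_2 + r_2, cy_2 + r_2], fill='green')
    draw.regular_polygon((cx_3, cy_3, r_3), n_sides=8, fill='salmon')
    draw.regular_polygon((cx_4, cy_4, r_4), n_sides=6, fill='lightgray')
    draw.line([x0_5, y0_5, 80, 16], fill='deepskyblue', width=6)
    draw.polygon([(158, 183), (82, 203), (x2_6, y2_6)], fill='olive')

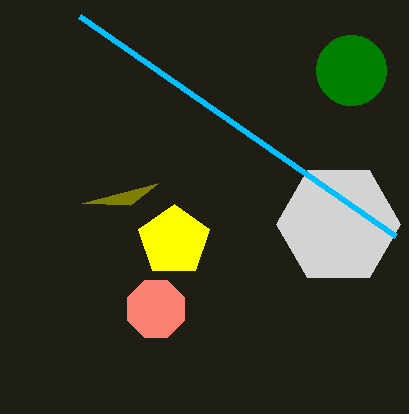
cx_1 = 174, cy_1 = 241, r_1 = 37, cx_2 = 351, cy_2 = 70, r_2 = 35, cx_3 = 156, cy_3 = 309, r_3 = 31, cx_4 = 338, cy_4 = 224, r_4 = 62, x0_5 = 396, y0_5 = 236, x2_6 = 130, y2_6 = 205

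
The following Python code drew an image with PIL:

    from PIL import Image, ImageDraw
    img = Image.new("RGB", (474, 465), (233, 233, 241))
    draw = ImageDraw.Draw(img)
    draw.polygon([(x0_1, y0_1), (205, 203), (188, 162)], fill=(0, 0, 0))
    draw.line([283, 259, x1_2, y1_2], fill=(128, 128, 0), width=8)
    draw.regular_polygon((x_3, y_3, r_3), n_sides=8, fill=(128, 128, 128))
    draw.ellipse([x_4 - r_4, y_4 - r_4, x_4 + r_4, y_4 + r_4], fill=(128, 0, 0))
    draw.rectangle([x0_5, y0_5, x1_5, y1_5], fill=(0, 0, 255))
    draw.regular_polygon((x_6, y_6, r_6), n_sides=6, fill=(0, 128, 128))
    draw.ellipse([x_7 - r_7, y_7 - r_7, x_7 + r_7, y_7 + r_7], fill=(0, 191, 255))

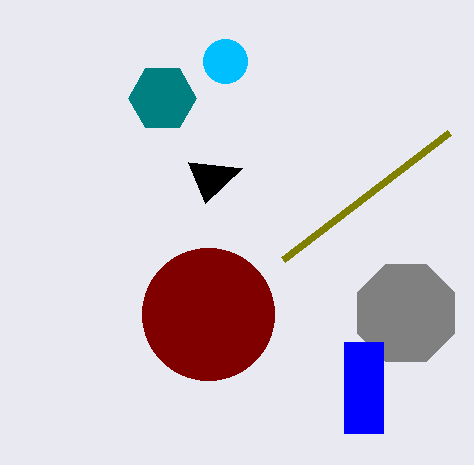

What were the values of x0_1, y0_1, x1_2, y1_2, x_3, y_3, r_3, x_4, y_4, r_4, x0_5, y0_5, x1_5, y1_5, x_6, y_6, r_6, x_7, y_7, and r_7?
x0_1 = 242
y0_1 = 168
x1_2 = 449
y1_2 = 132
x_3 = 406
y_3 = 313
r_3 = 53
x_4 = 208
y_4 = 314
r_4 = 66
x0_5 = 344
y0_5 = 342
x1_5 = 383
y1_5 = 433
x_6 = 162
y_6 = 98
r_6 = 34
x_7 = 225
y_7 = 61
r_7 = 22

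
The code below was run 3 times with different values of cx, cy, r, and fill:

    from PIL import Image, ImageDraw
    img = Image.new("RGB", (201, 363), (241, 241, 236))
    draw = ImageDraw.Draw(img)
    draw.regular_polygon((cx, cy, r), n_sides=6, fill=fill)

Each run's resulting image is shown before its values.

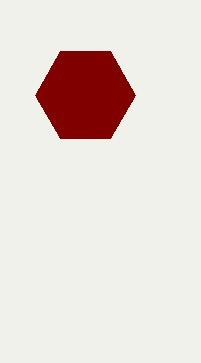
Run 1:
cx = 85
cy = 95
r = 50
fill = 'maroon'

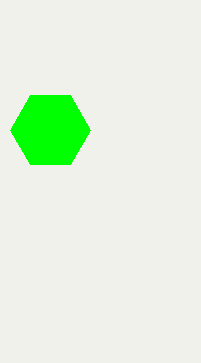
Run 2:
cx = 50
cy = 130
r = 40
fill = 'lime'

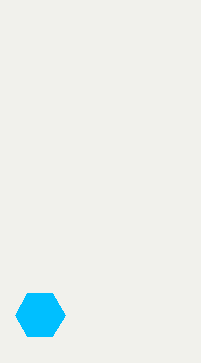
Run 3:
cx = 40
cy = 315
r = 25
fill = 'deepskyblue'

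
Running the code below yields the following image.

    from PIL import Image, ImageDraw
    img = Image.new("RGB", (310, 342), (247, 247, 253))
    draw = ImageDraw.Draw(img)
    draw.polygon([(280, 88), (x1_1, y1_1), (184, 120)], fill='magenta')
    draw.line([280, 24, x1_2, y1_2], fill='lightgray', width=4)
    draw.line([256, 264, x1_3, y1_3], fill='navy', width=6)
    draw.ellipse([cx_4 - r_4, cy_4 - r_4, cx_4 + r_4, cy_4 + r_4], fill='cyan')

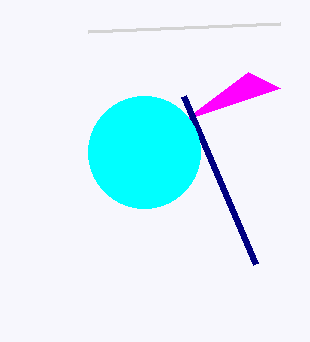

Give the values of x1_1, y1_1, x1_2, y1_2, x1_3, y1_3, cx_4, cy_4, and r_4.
x1_1 = 248, y1_1 = 72, x1_2 = 88, y1_2 = 32, x1_3 = 184, y1_3 = 96, cx_4 = 144, cy_4 = 152, r_4 = 56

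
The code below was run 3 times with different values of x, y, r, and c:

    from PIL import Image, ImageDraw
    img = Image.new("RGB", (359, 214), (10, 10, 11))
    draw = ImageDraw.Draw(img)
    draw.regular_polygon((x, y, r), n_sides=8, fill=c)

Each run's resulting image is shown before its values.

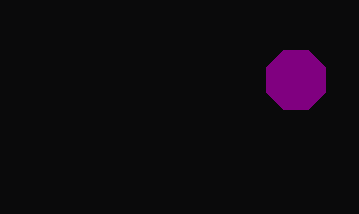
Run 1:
x = 296; y = 80; r = 32; c = 'purple'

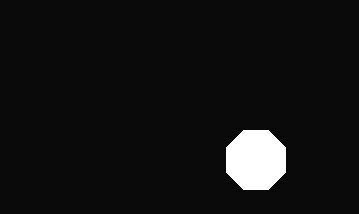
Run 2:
x = 256, y = 160, r = 32, c = 'white'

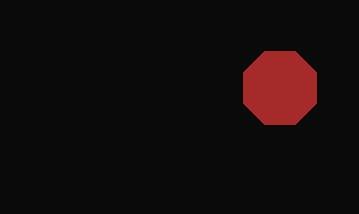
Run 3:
x = 280, y = 88, r = 40, c = 'brown'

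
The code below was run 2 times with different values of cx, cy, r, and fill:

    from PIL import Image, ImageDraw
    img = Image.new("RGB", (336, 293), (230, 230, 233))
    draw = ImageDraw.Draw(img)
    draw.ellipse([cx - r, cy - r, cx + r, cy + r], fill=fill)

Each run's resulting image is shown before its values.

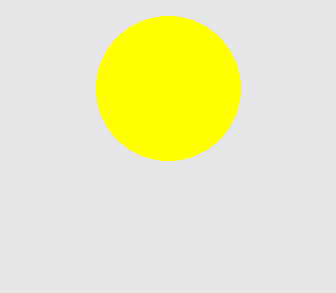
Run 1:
cx = 168, cy = 88, r = 72, fill = 'yellow'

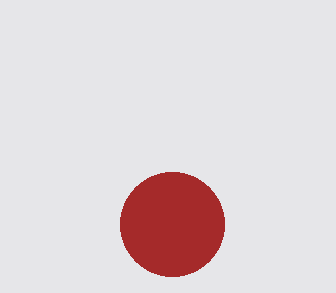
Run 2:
cx = 172
cy = 224
r = 52
fill = 'brown'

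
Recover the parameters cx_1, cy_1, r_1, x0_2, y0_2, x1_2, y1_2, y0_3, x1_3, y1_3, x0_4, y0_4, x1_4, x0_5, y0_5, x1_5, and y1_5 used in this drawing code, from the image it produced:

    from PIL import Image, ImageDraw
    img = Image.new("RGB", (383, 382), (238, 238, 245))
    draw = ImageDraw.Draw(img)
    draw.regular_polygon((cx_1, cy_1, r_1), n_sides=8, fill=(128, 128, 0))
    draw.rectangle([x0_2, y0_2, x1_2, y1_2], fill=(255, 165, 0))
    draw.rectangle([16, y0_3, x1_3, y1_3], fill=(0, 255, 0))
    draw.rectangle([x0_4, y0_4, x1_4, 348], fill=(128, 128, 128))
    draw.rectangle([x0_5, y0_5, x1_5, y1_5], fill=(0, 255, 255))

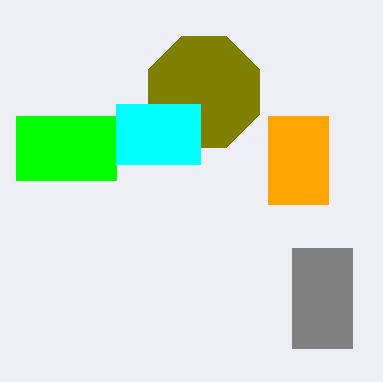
cx_1 = 204
cy_1 = 92
r_1 = 60
x0_2 = 268
y0_2 = 116
x1_2 = 328
y1_2 = 204
y0_3 = 116
x1_3 = 116
y1_3 = 180
x0_4 = 292
y0_4 = 248
x1_4 = 352
x0_5 = 116
y0_5 = 104
x1_5 = 200
y1_5 = 164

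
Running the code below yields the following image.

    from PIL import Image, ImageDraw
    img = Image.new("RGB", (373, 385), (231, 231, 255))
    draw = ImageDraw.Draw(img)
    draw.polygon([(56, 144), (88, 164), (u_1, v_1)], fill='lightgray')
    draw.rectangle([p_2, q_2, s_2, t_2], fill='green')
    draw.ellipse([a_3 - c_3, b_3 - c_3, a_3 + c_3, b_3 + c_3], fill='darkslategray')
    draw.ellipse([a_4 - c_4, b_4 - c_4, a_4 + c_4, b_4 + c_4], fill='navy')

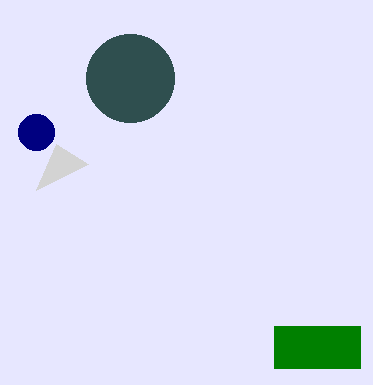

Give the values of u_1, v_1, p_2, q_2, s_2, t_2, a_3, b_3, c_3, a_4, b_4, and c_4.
u_1 = 36; v_1 = 190; p_2 = 274; q_2 = 326; s_2 = 360; t_2 = 368; a_3 = 130; b_3 = 78; c_3 = 44; a_4 = 36; b_4 = 132; c_4 = 18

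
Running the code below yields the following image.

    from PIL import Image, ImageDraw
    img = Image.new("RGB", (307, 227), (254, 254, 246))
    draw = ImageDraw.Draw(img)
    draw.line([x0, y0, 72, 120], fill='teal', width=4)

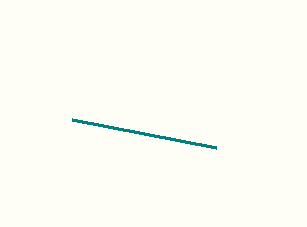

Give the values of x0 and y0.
x0 = 216
y0 = 148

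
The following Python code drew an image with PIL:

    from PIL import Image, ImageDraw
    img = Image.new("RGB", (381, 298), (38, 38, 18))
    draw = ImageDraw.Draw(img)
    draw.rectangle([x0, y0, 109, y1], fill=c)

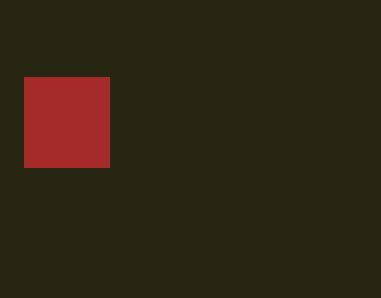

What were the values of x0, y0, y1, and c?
x0 = 24, y0 = 77, y1 = 167, c = 'brown'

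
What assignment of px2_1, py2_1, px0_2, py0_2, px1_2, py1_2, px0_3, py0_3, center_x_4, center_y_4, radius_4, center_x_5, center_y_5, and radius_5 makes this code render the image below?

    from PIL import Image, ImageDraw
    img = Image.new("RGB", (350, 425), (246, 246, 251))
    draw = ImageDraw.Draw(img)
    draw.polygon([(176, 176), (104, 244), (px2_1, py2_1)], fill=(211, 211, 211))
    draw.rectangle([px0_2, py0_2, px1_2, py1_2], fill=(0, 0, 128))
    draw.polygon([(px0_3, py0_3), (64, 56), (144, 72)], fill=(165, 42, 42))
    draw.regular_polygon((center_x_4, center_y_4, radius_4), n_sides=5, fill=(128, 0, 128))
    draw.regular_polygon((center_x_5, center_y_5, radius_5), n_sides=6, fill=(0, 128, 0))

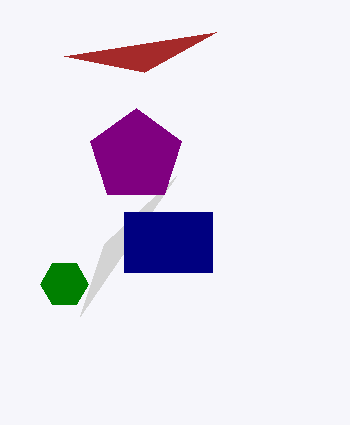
px2_1 = 80, py2_1 = 316, px0_2 = 124, py0_2 = 212, px1_2 = 212, py1_2 = 272, px0_3 = 216, py0_3 = 32, center_x_4 = 136, center_y_4 = 156, radius_4 = 48, center_x_5 = 64, center_y_5 = 284, radius_5 = 24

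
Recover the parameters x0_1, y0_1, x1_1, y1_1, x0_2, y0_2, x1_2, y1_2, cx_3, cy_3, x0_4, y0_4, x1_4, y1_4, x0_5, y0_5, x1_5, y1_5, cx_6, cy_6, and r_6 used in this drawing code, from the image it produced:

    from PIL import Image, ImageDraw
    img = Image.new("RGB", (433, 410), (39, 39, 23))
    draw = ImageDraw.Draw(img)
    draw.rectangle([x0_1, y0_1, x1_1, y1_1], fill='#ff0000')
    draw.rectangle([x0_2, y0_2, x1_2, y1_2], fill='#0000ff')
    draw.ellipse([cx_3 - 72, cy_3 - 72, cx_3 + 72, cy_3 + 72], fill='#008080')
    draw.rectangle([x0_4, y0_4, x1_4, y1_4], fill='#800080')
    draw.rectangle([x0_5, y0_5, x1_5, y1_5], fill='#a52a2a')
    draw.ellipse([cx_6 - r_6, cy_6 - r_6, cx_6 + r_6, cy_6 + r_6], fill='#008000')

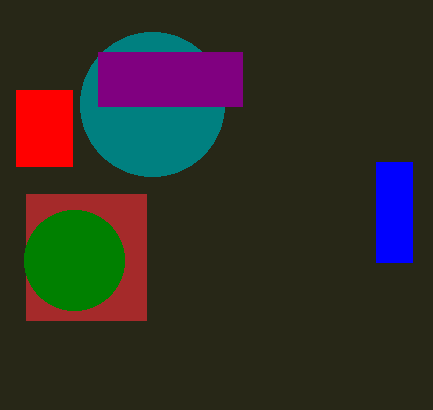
x0_1 = 16; y0_1 = 90; x1_1 = 72; y1_1 = 166; x0_2 = 376; y0_2 = 162; x1_2 = 412; y1_2 = 262; cx_3 = 152; cy_3 = 104; x0_4 = 98; y0_4 = 52; x1_4 = 242; y1_4 = 106; x0_5 = 26; y0_5 = 194; x1_5 = 146; y1_5 = 320; cx_6 = 74; cy_6 = 260; r_6 = 50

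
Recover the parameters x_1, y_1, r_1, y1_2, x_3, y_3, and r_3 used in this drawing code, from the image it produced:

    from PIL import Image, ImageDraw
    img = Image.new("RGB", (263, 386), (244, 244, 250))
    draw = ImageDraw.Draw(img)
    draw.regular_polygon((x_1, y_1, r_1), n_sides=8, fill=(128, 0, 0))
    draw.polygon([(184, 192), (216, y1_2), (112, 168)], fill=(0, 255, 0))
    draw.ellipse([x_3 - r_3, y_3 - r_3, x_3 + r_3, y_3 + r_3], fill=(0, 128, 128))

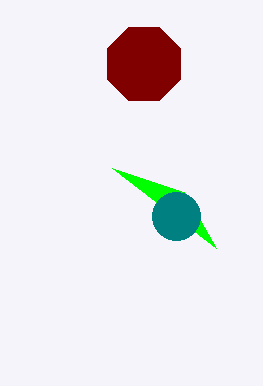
x_1 = 144, y_1 = 64, r_1 = 40, y1_2 = 248, x_3 = 176, y_3 = 216, r_3 = 24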